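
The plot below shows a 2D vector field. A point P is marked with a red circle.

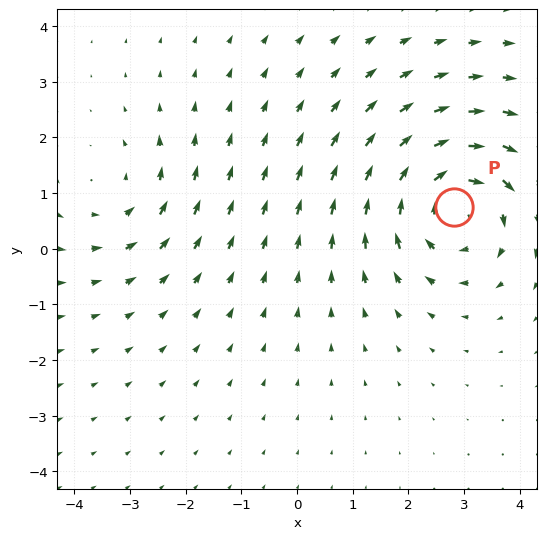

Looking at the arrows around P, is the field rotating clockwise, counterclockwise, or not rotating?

Near P at (2.8, 0.7) the arrows circulate clockwise. The curl (z-component) there is about -5; negative curl means clockwise rotation.

clockwise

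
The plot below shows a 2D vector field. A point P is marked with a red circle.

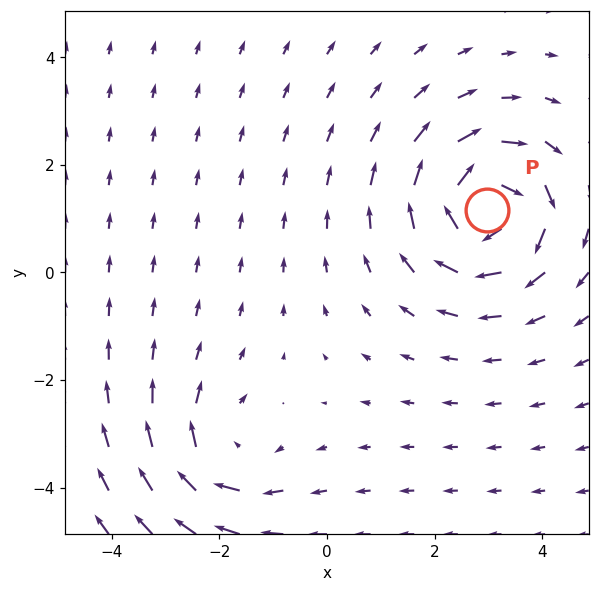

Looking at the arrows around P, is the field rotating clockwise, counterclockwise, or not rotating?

clockwise

Near P at (3.0, 1.2) the arrows circulate clockwise. The curl (z-component) there is about -5; negative curl means clockwise rotation.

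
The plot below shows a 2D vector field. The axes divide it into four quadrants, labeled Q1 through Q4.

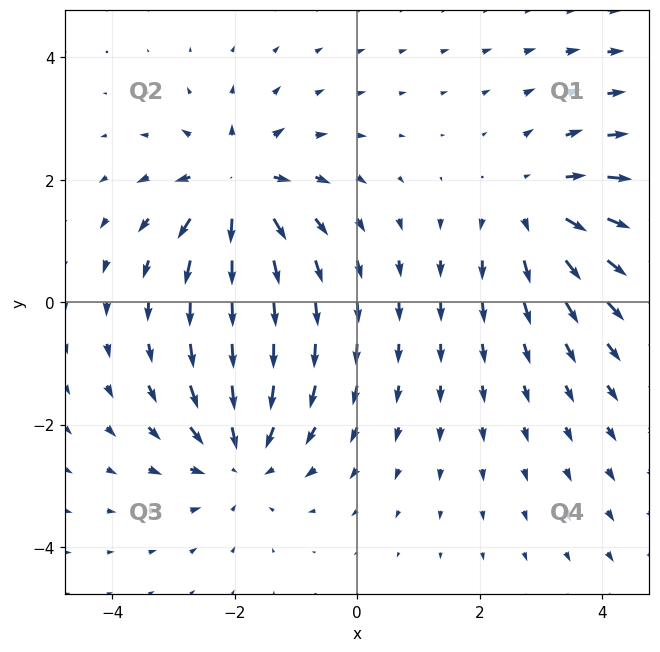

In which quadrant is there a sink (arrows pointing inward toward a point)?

The sink sits at approximately (-1.9, -2.5), which lies in quadrant Q3. The divergence there is about -4, negative as expected for a sink.

Q3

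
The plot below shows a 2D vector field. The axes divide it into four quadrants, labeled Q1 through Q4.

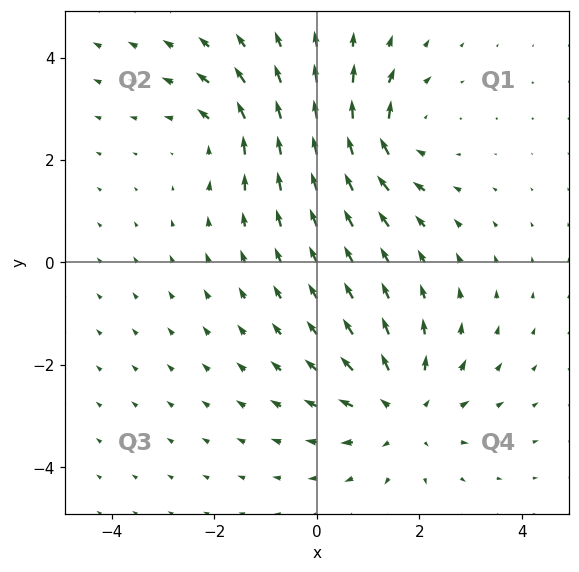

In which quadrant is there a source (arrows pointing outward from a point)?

The source sits at approximately (1.7, -2.9), which lies in quadrant Q4. The divergence there is about +4, positive as expected for a source.

Q4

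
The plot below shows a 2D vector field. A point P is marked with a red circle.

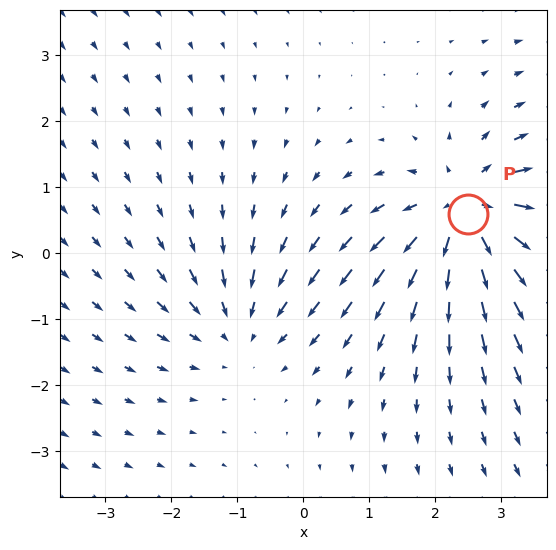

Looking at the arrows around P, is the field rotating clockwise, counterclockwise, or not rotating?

Near P at (2.5, 0.6) the arrows show no circulation. The curl there is ≈0.

not rotating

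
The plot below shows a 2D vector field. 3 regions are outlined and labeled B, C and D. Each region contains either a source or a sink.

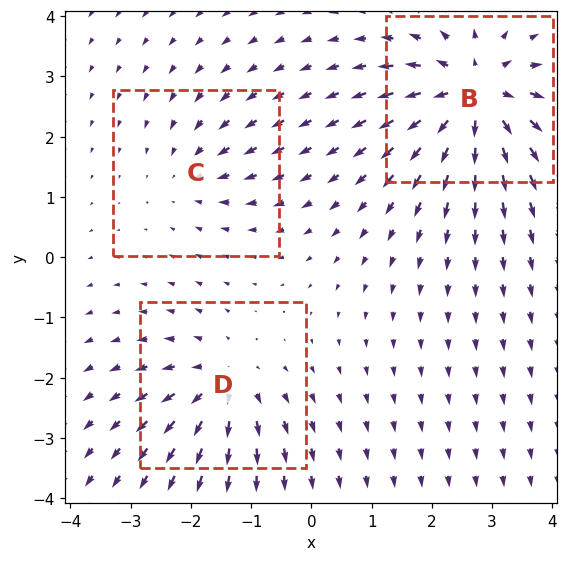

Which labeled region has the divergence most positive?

Divergence at each region's feature centre — B: about +6, C: about -2, D: about +4. Region B is most positive.

B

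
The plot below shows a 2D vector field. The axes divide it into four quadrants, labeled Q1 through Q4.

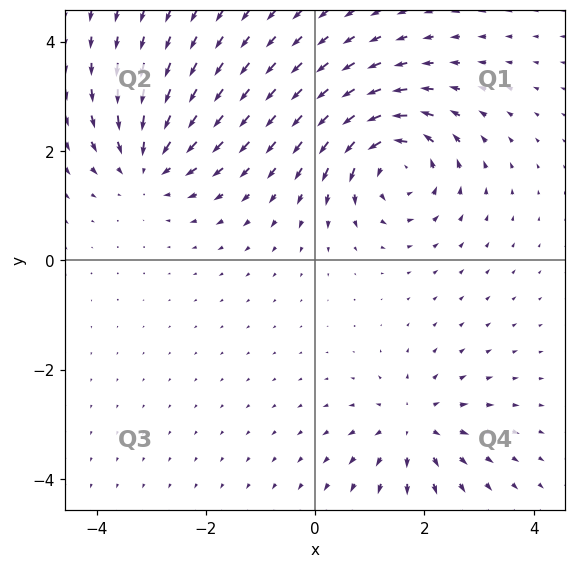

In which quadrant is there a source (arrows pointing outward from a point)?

Q4

The source sits at approximately (1.8, -3.1), which lies in quadrant Q4. The divergence there is about +4, positive as expected for a source.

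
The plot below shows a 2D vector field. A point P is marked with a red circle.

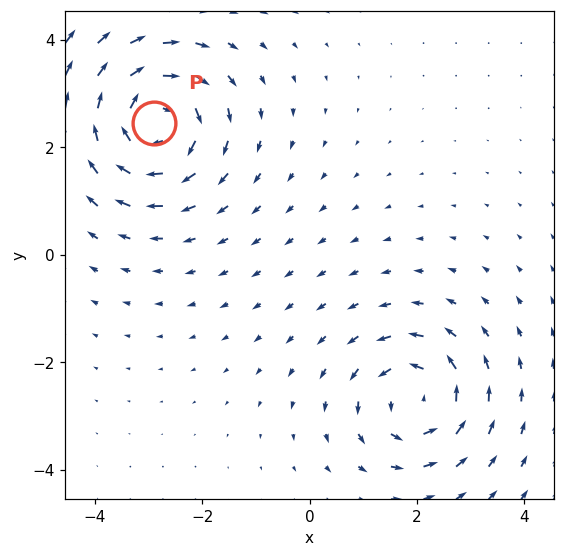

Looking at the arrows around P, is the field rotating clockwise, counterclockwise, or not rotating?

Near P at (-2.9, 2.5) the arrows circulate clockwise. The curl (z-component) there is about -5; negative curl means clockwise rotation.

clockwise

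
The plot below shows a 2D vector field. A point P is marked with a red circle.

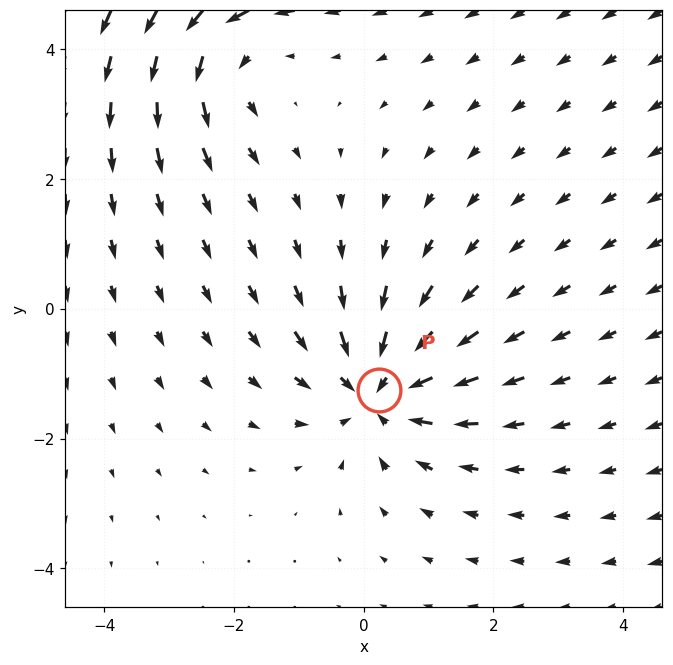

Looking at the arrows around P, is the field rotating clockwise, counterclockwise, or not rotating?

not rotating

Near P at (0.2, -1.3) the arrows show no circulation. The curl there is ≈0.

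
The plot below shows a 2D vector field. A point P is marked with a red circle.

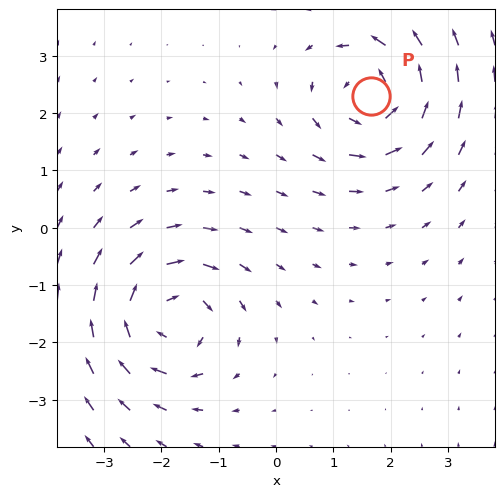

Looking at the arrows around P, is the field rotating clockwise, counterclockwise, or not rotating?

Near P at (1.7, 2.3) the arrows circulate counterclockwise. The curl (z-component) there is about +5; positive curl means counterclockwise rotation.

counterclockwise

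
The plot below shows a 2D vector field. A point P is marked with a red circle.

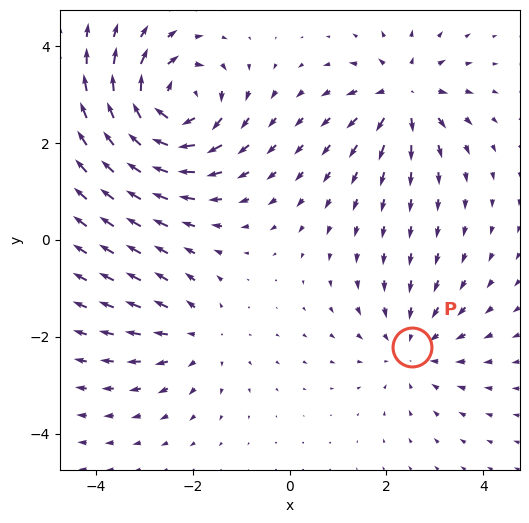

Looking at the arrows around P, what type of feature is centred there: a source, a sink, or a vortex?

sink

At P (2.5, -2.2) the arrows converge inward. Divergence about -3, curl ≈0 — negative divergence with near-zero curl is a sink.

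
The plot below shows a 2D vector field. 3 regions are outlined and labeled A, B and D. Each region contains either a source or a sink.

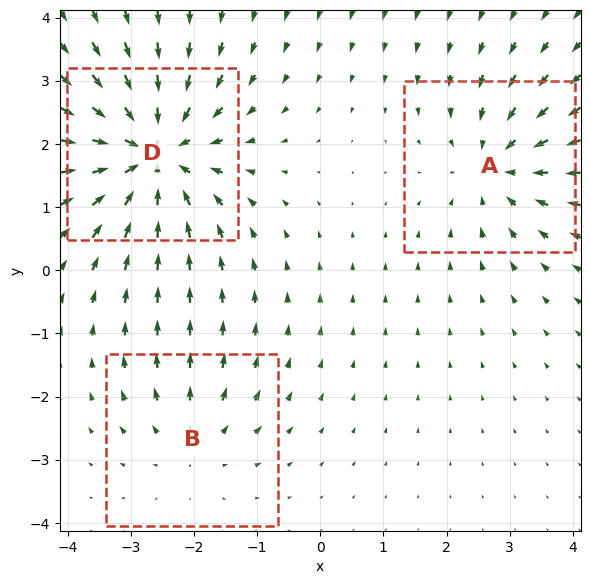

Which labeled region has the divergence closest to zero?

Divergence at each region's feature centre — A: about -3, B: about +2, D: about -5. Region B is closest to zero.

B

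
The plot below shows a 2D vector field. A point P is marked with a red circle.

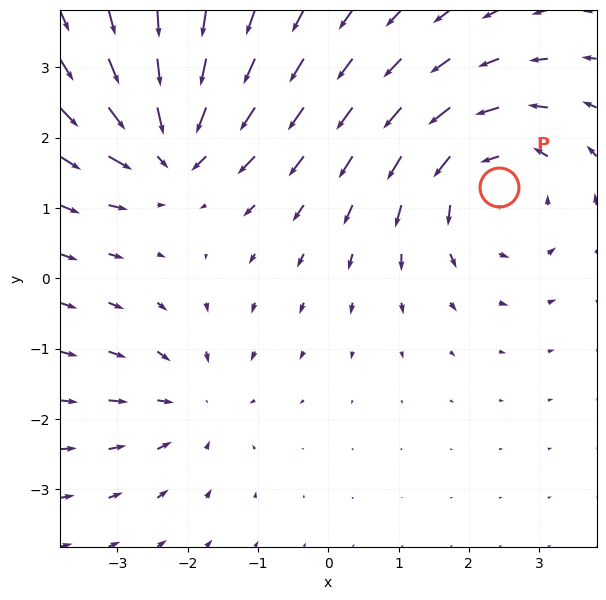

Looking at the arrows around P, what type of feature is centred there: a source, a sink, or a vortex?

vortex

At P (2.4, 1.3) the arrows circulate counterclockwise. Divergence ≈0, curl about +4 — near-zero divergence with nonzero curl is a vortex.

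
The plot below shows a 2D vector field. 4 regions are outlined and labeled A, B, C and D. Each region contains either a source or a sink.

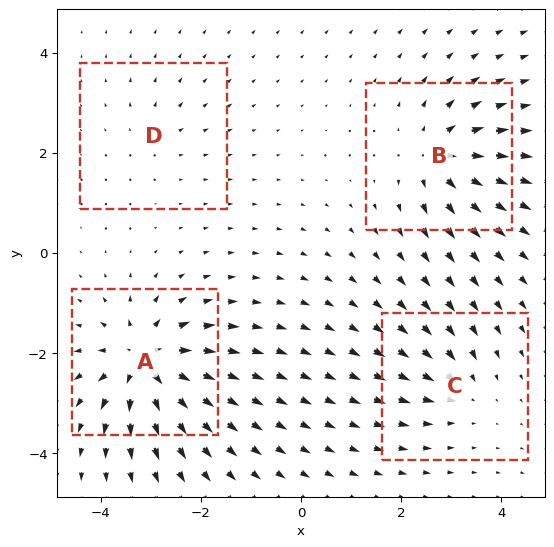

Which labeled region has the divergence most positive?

A

Divergence at each region's feature centre — A: about +9, B: about +7, C: about -4, D: about +2. Region A is most positive.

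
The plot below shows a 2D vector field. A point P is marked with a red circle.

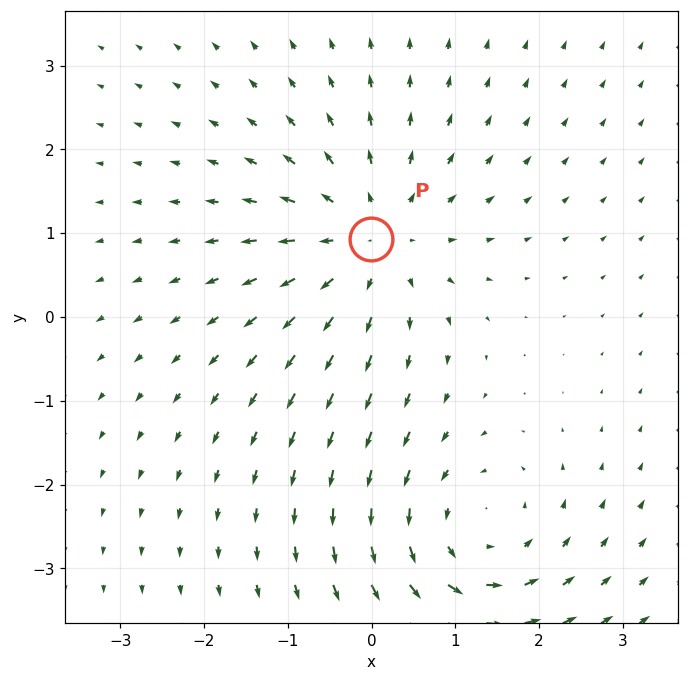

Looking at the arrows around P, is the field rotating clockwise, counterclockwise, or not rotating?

not rotating

Near P at (-0.0, 0.9) the arrows show no circulation. The curl there is ≈0.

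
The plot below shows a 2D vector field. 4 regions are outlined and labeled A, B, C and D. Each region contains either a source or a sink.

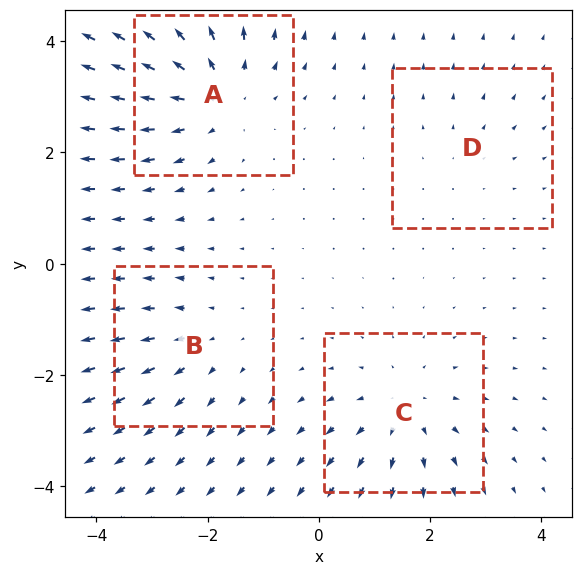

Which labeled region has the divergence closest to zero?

Divergence at each region's feature centre — A: about +6, B: about +3, C: about +4, D: about +2. Region D is closest to zero.

D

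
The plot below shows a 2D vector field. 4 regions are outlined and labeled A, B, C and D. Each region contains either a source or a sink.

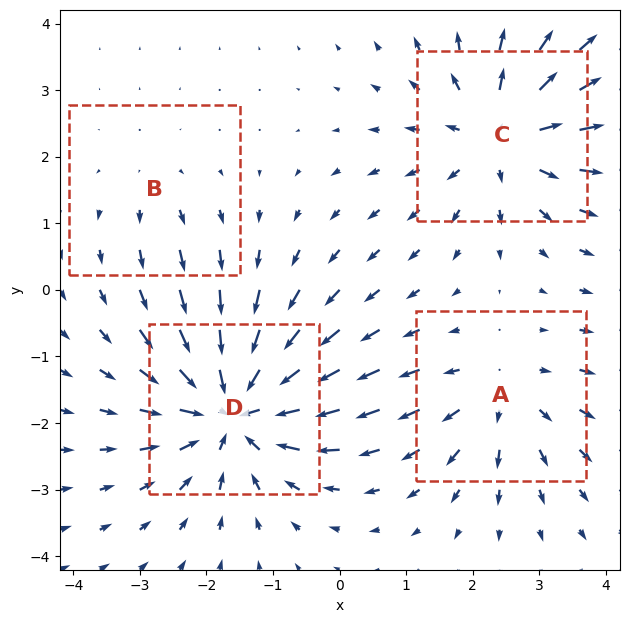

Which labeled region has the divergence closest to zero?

B

Divergence at each region's feature centre — A: about +4, B: about +2, C: about +5, D: about -7. Region B is closest to zero.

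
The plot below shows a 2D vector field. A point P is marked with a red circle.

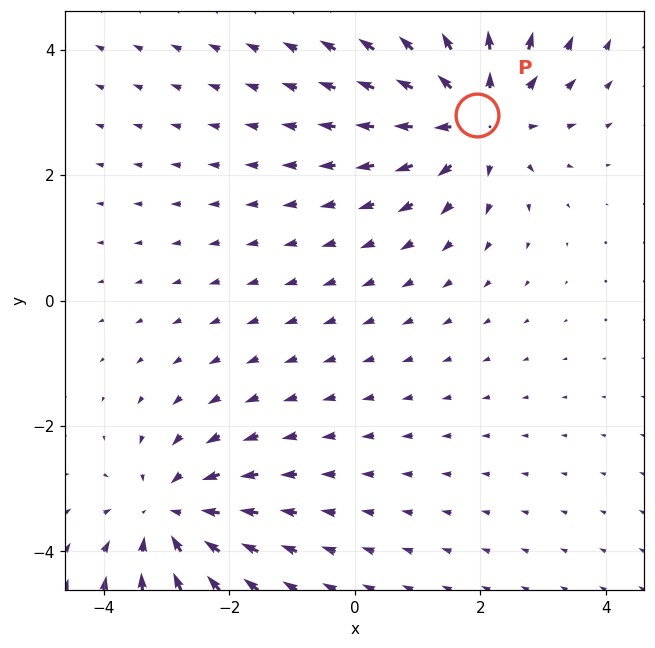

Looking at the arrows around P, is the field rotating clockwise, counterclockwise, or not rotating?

not rotating

Near P at (1.9, 3.0) the arrows show no circulation. The curl there is ≈0.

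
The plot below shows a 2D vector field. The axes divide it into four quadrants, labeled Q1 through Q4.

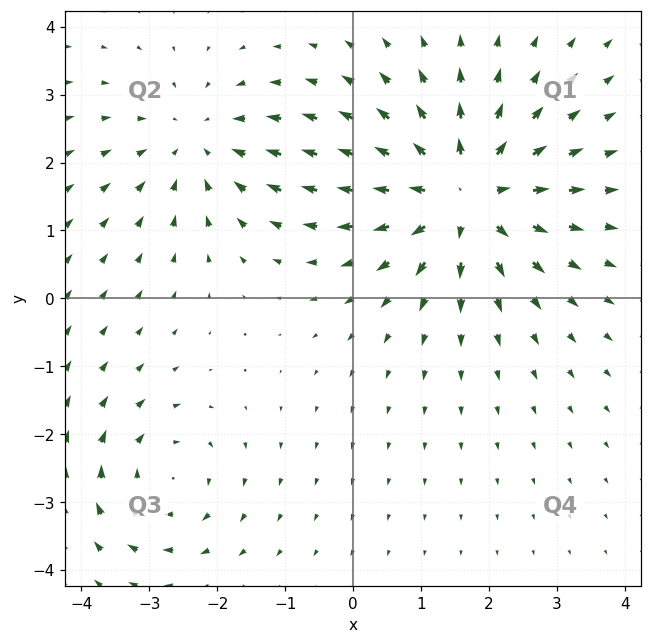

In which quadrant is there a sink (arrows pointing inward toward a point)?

Q2

The sink sits at approximately (-2.3, 2.3), which lies in quadrant Q2. The divergence there is about -3, negative as expected for a sink.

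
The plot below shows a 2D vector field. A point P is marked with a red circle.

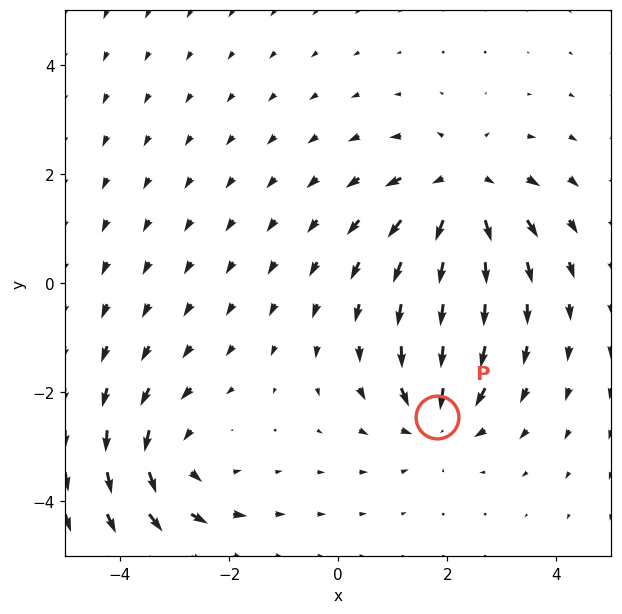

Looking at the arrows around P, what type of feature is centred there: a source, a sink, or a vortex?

At P (1.8, -2.5) the arrows converge inward. Divergence about -4, curl ≈0 — negative divergence with near-zero curl is a sink.

sink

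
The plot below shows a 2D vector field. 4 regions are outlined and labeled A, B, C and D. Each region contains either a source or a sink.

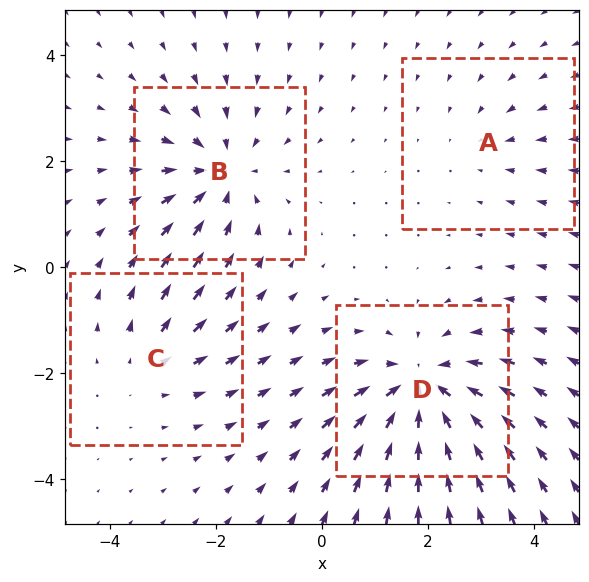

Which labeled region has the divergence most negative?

Divergence at each region's feature centre — A: about -2, B: about -5, C: about +3, D: about -6. Region D is most negative.

D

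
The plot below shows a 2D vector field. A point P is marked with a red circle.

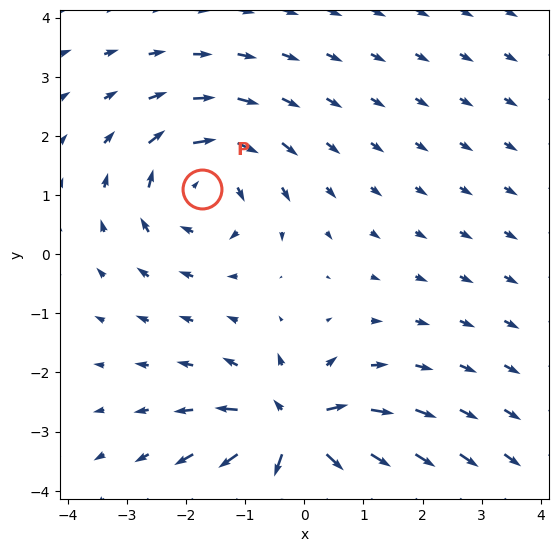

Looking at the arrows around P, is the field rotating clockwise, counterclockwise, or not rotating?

clockwise

Near P at (-1.7, 1.1) the arrows circulate clockwise. The curl (z-component) there is about -4; negative curl means clockwise rotation.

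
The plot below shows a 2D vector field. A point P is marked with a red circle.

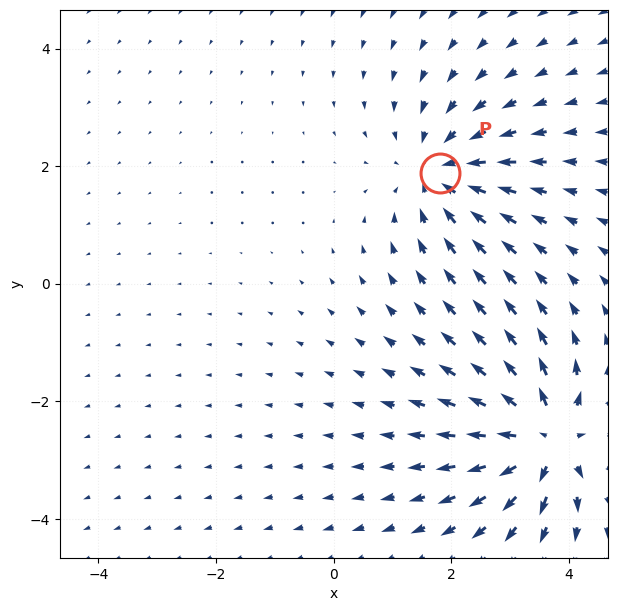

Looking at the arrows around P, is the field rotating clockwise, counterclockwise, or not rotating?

not rotating

Near P at (1.8, 1.9) the arrows show no circulation. The curl there is ≈0.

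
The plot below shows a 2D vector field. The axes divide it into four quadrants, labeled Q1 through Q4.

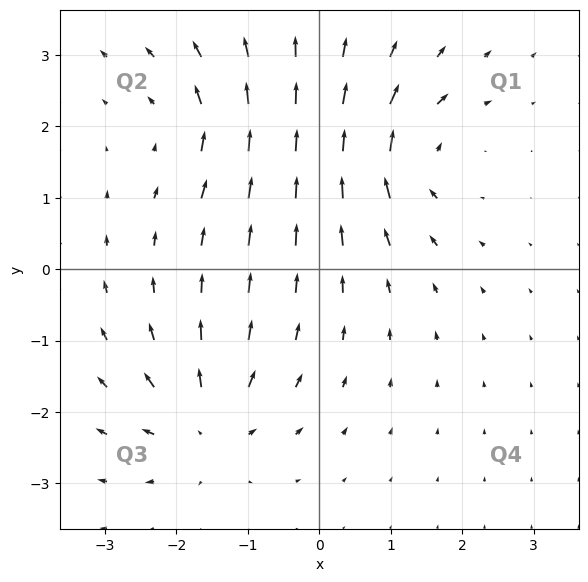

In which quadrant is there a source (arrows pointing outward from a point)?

The source sits at approximately (-1.6, -2.2), which lies in quadrant Q3. The divergence there is about +5, positive as expected for a source.

Q3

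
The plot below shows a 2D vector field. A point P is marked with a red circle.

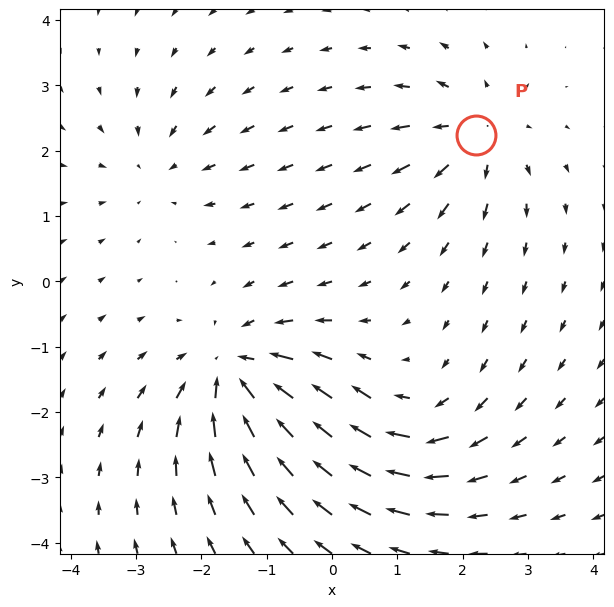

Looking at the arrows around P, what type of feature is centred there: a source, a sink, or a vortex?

At P (2.2, 2.2) the arrows spread outward. Divergence about +4, curl ≈0 — positive divergence with near-zero curl is a source.

source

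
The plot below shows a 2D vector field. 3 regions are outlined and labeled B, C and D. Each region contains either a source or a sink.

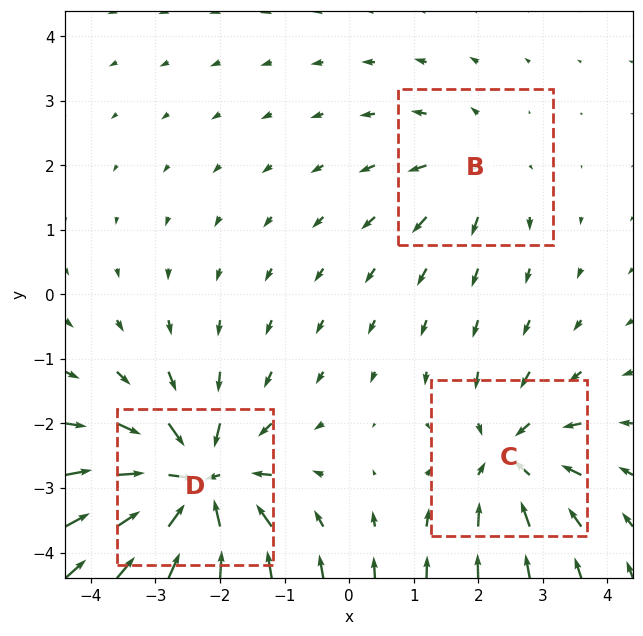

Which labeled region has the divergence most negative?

Divergence at each region's feature centre — B: about +2, C: about -4, D: about -6. Region D is most negative.

D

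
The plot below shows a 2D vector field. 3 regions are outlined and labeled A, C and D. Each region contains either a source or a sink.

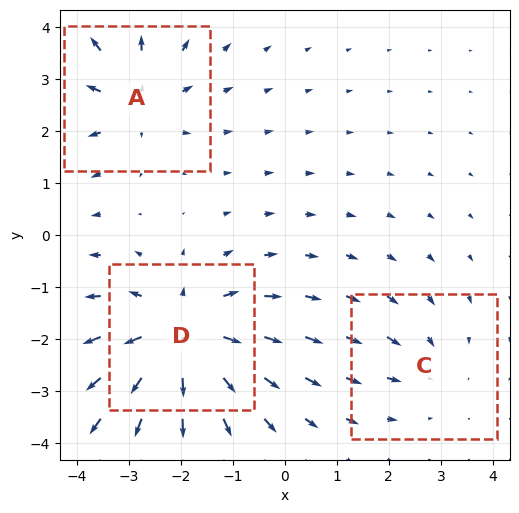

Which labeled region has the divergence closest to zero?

C

Divergence at each region's feature centre — A: about +3, C: about -2, D: about +5. Region C is closest to zero.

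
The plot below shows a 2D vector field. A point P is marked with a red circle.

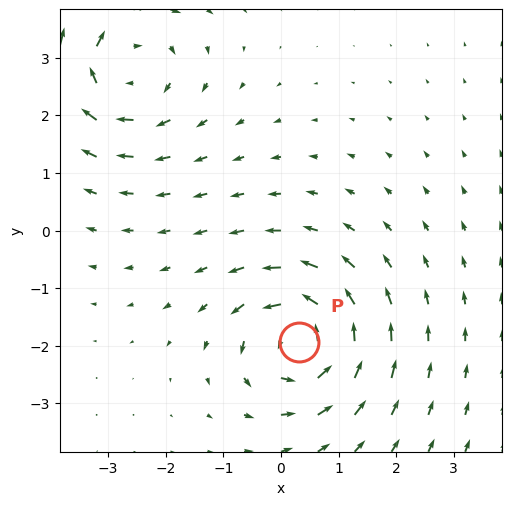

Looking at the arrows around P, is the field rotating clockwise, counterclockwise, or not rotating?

counterclockwise

Near P at (0.3, -1.9) the arrows circulate counterclockwise. The curl (z-component) there is about +4; positive curl means counterclockwise rotation.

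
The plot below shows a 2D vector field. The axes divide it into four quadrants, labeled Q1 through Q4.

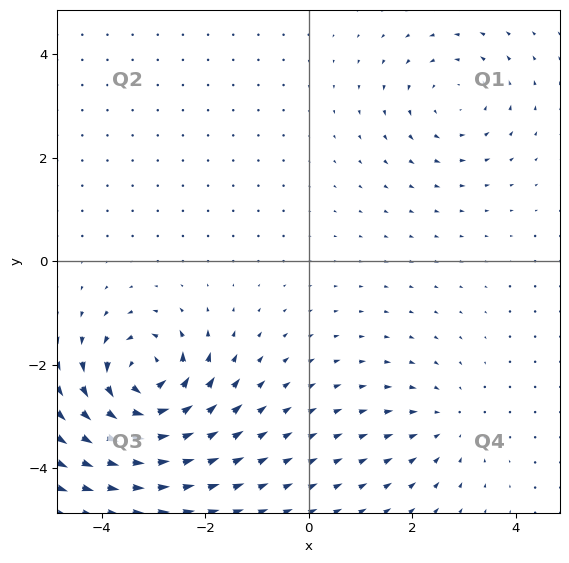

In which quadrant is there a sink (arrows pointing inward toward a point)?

The sink sits at approximately (2.7, -3.1), which lies in quadrant Q4. The divergence there is about -2, negative as expected for a sink.

Q4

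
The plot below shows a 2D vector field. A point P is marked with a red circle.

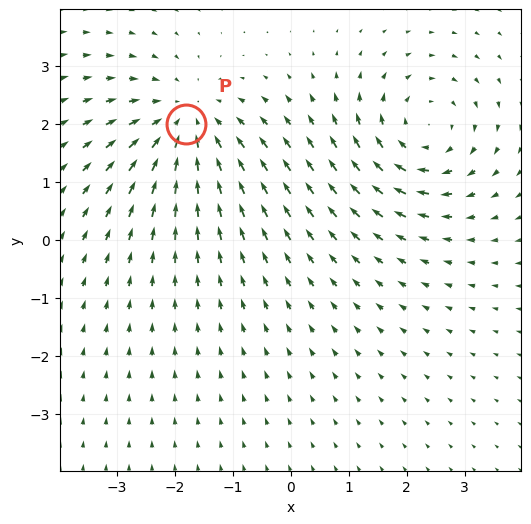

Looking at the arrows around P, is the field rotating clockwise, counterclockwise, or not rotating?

Near P at (-1.8, 2.0) the arrows show no circulation. The curl there is ≈0.

not rotating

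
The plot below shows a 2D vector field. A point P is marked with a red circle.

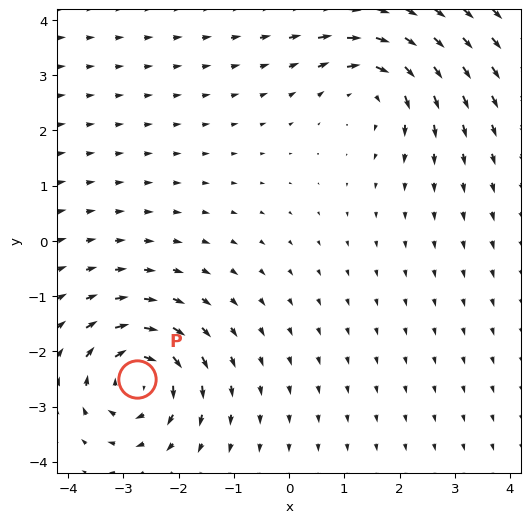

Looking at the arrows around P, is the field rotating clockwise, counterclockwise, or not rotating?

Near P at (-2.8, -2.5) the arrows circulate clockwise. The curl (z-component) there is about -6; negative curl means clockwise rotation.

clockwise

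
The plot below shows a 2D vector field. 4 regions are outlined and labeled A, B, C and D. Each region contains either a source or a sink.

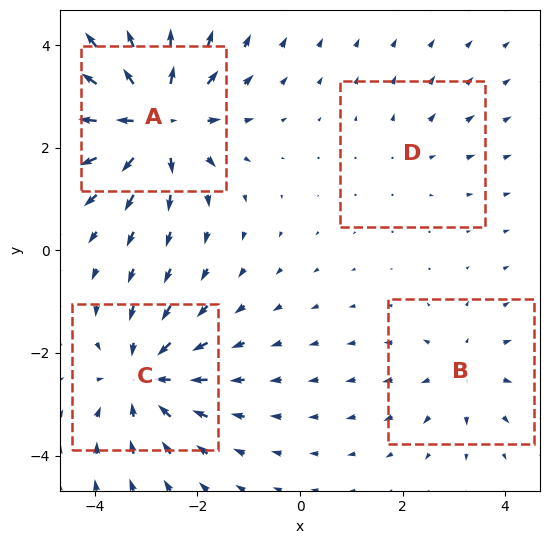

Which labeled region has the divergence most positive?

Divergence at each region's feature centre — A: about +7, B: about +3, C: about -5, D: about +2. Region A is most positive.

A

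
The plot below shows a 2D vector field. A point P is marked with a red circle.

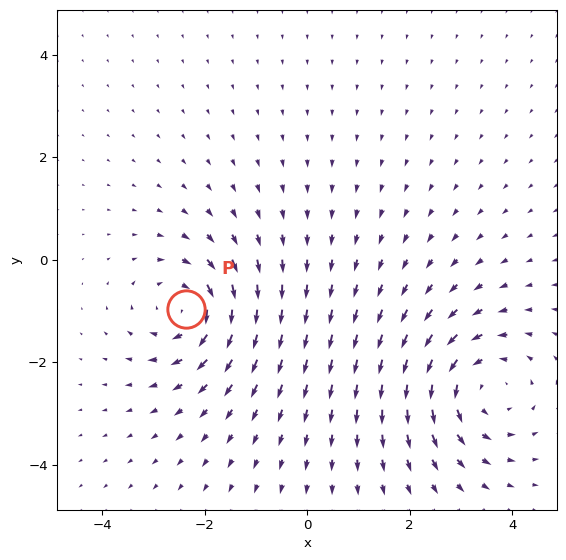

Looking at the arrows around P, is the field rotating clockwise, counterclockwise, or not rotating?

clockwise

Near P at (-2.4, -1.0) the arrows circulate clockwise. The curl (z-component) there is about -5; negative curl means clockwise rotation.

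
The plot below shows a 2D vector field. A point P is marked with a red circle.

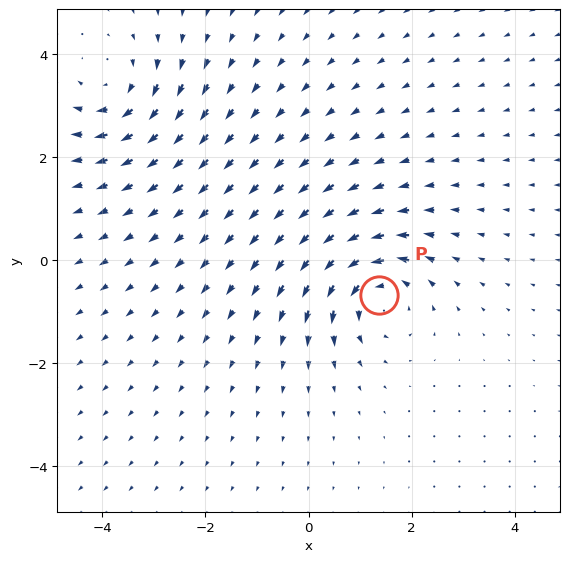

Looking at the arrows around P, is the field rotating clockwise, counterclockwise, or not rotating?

counterclockwise

Near P at (1.4, -0.7) the arrows circulate counterclockwise. The curl (z-component) there is about +6; positive curl means counterclockwise rotation.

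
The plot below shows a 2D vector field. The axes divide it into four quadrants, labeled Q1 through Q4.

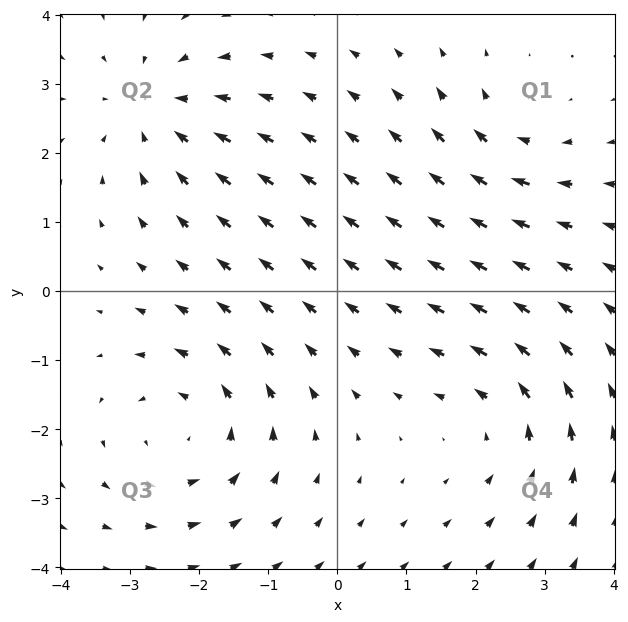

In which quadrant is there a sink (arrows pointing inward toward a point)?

Q2

The sink sits at approximately (-2.6, 2.6), which lies in quadrant Q2. The divergence there is about -4, negative as expected for a sink.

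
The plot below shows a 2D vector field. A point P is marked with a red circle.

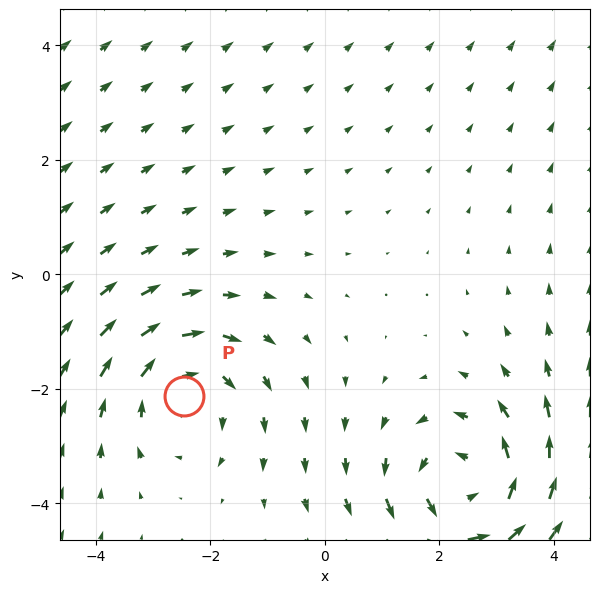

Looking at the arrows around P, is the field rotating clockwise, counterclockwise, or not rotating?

clockwise

Near P at (-2.5, -2.1) the arrows circulate clockwise. The curl (z-component) there is about -2; negative curl means clockwise rotation.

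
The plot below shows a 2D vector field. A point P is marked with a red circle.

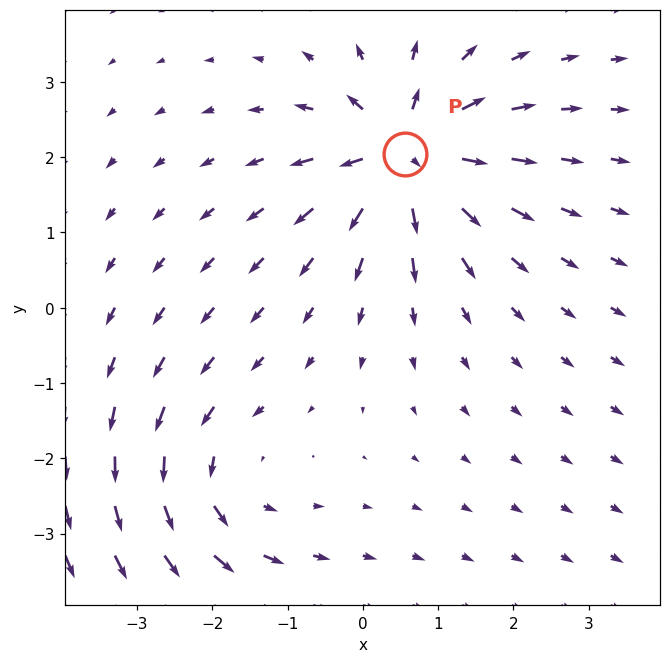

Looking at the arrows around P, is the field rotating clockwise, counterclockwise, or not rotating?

Near P at (0.6, 2.0) the arrows show no circulation. The curl there is ≈0.

not rotating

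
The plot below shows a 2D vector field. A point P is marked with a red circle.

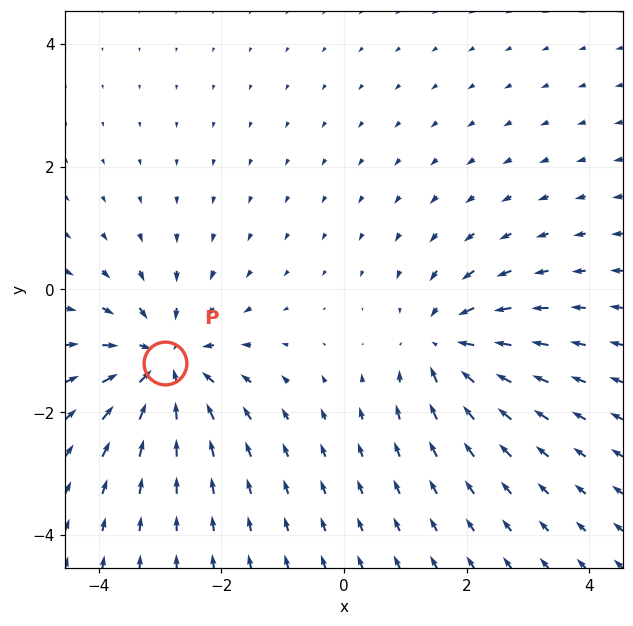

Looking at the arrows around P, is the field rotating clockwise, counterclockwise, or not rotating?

not rotating

Near P at (-2.9, -1.2) the arrows show no circulation. The curl there is ≈0.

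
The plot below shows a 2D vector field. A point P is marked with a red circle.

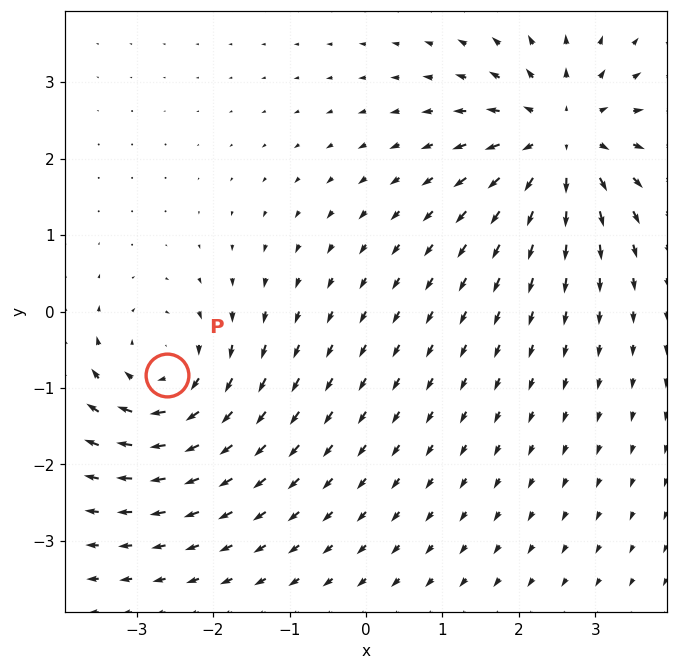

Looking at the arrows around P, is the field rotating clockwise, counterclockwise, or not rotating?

Near P at (-2.6, -0.8) the arrows circulate clockwise. The curl (z-component) there is about -4; negative curl means clockwise rotation.

clockwise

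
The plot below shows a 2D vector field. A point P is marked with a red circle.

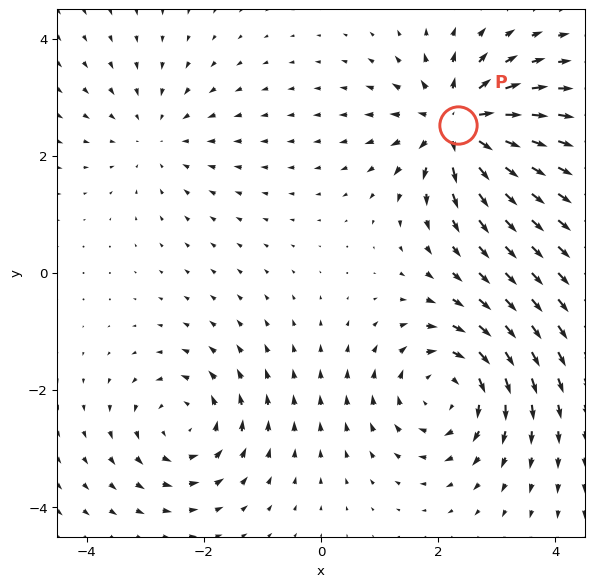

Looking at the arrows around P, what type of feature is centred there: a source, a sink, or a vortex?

source

At P (2.3, 2.5) the arrows spread outward. Divergence about +7, curl ≈0 — positive divergence with near-zero curl is a source.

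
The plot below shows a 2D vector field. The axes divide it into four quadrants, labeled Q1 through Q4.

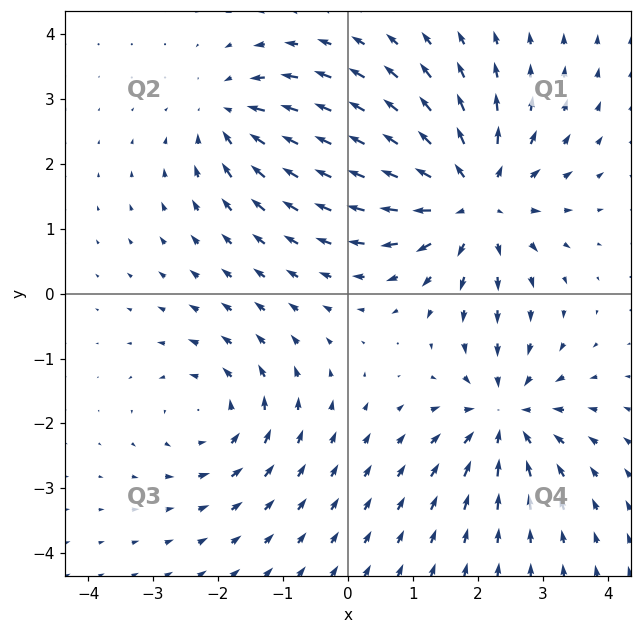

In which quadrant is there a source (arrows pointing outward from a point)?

The source sits at approximately (1.9, 1.5), which lies in quadrant Q1. The divergence there is about +5, positive as expected for a source.

Q1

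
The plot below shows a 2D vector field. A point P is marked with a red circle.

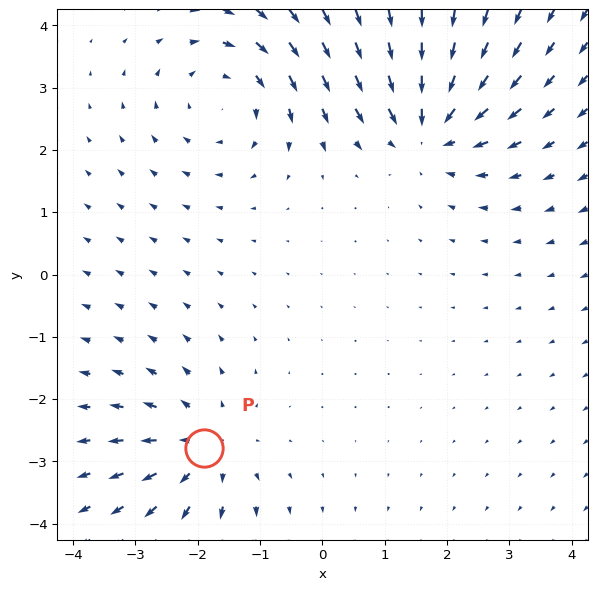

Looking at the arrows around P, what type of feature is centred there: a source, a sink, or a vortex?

source

At P (-1.9, -2.8) the arrows spread outward. Divergence about +4, curl ≈0 — positive divergence with near-zero curl is a source.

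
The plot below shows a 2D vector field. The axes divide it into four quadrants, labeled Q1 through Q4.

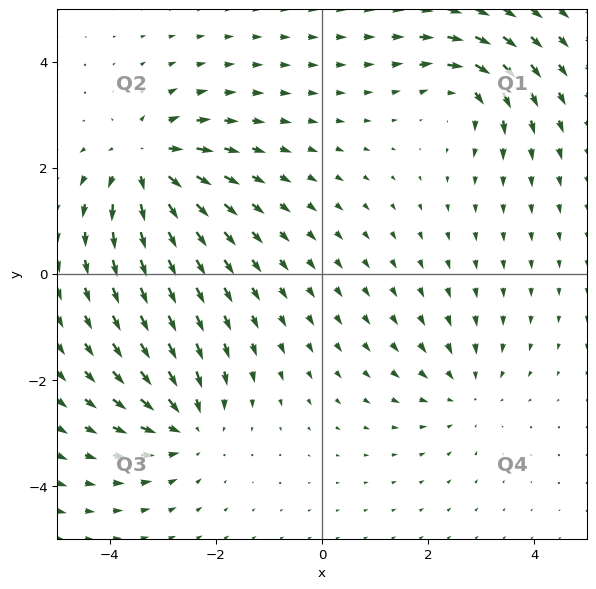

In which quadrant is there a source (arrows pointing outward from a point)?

The source sits at approximately (-3.3, 2.1), which lies in quadrant Q2. The divergence there is about +6, positive as expected for a source.

Q2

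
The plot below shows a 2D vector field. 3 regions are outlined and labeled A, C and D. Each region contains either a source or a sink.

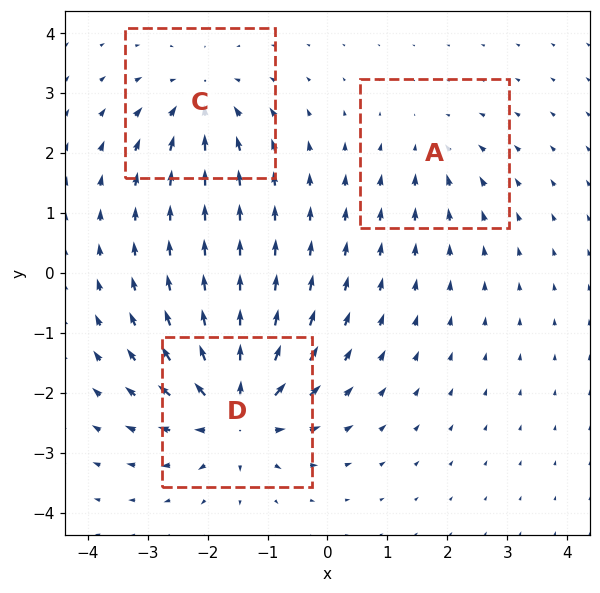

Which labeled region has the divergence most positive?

D

Divergence at each region's feature centre — A: about -2, C: about -4, D: about +6. Region D is most positive.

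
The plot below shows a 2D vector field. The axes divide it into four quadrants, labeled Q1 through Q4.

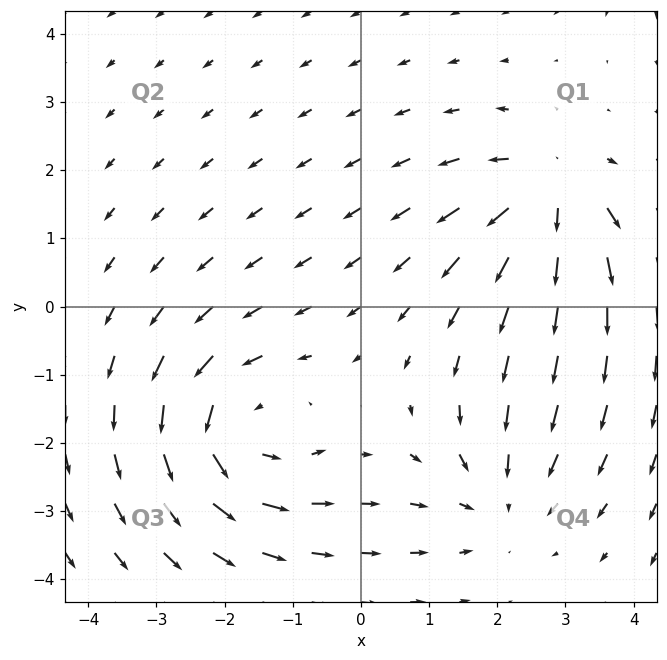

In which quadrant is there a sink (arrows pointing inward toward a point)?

Q4

The sink sits at approximately (2.1, -2.8), which lies in quadrant Q4. The divergence there is about -2, negative as expected for a sink.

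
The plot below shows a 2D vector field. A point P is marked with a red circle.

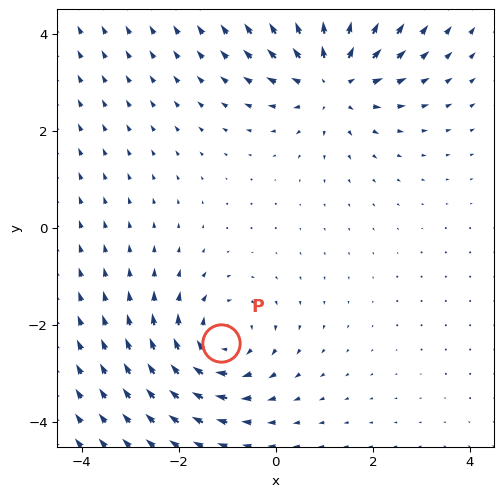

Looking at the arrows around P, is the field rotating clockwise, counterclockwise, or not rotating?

clockwise

Near P at (-1.1, -2.4) the arrows circulate clockwise. The curl (z-component) there is about -4; negative curl means clockwise rotation.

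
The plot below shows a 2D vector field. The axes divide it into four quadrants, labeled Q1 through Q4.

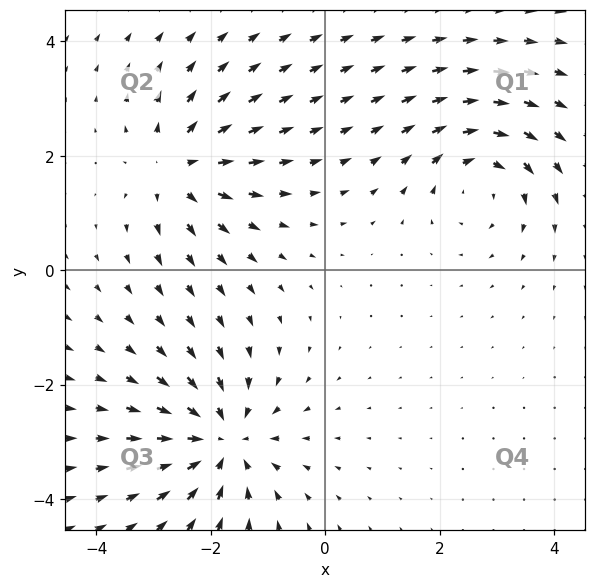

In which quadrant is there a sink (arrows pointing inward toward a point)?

Q3

The sink sits at approximately (-1.8, -3.0), which lies in quadrant Q3. The divergence there is about -4, negative as expected for a sink.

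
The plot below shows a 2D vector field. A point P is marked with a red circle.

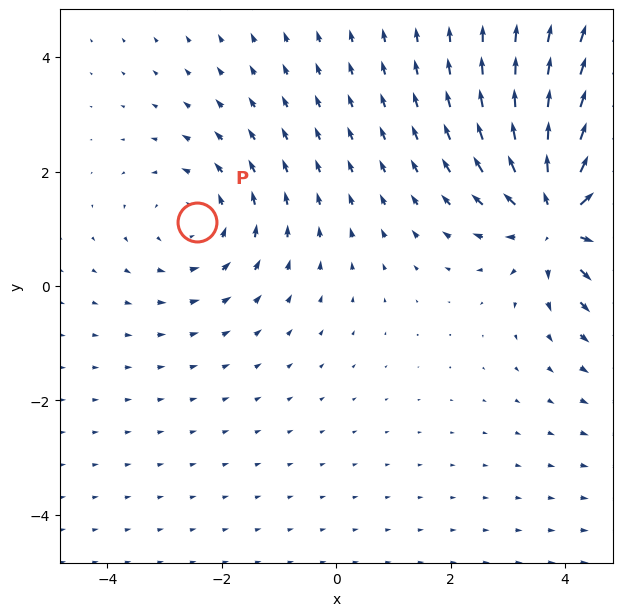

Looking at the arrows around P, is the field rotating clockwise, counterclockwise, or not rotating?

Near P at (-2.4, 1.1) the arrows circulate counterclockwise. The curl (z-component) there is about +2; positive curl means counterclockwise rotation.

counterclockwise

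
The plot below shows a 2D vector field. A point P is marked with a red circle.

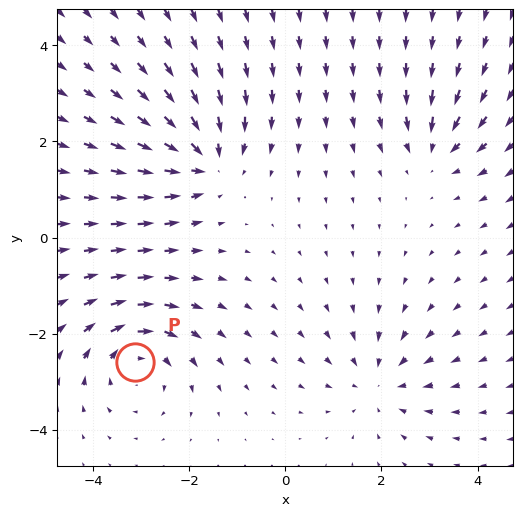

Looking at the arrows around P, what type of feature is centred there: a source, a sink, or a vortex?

At P (-3.1, -2.6) the arrows circulate clockwise. Divergence ≈0, curl about -5 — near-zero divergence with nonzero curl is a vortex.

vortex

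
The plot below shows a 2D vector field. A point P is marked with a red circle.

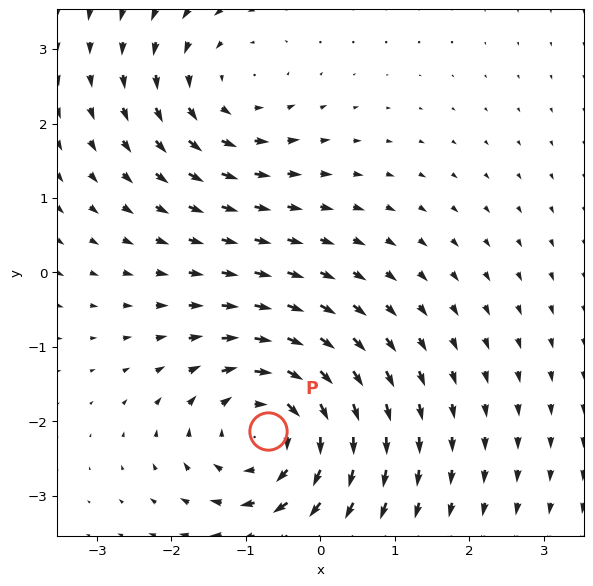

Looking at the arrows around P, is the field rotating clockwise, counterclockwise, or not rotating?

Near P at (-0.7, -2.1) the arrows circulate clockwise. The curl (z-component) there is about -4; negative curl means clockwise rotation.

clockwise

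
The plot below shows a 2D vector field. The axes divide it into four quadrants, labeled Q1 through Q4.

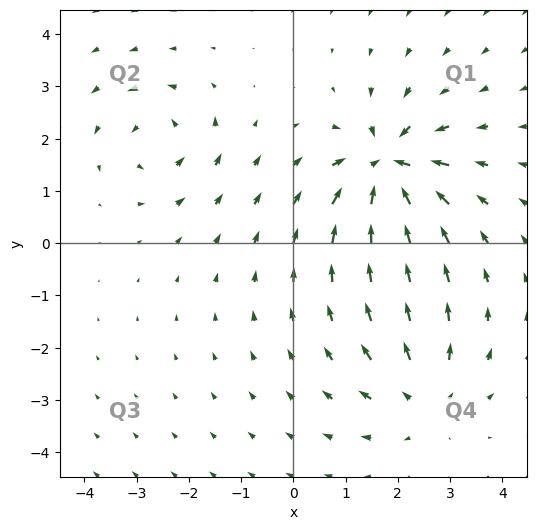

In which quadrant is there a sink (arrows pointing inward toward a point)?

The sink sits at approximately (1.8, 1.5), which lies in quadrant Q1. The divergence there is about -6, negative as expected for a sink.

Q1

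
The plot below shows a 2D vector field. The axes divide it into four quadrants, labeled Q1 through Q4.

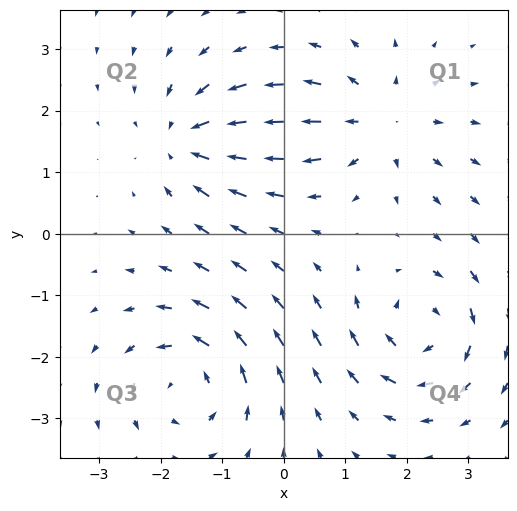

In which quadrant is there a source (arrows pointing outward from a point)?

Q1

The source sits at approximately (1.6, 1.8), which lies in quadrant Q1. The divergence there is about +3, positive as expected for a source.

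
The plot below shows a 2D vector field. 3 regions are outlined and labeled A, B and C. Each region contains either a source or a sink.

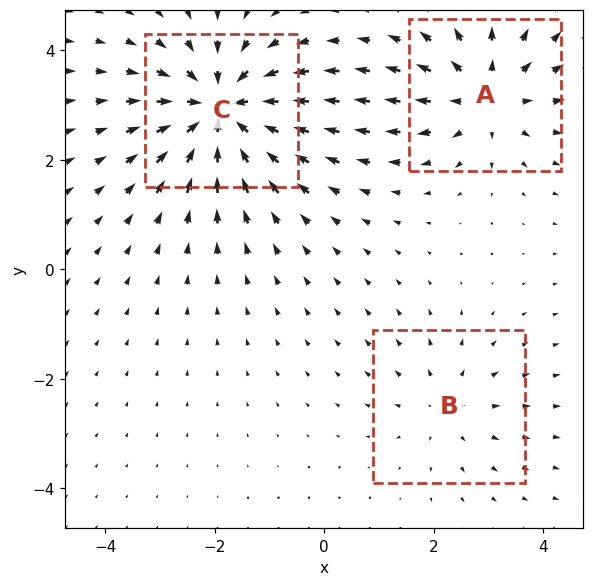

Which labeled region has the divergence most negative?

Divergence at each region's feature centre — A: about +3, B: about +2, C: about -5. Region C is most negative.

C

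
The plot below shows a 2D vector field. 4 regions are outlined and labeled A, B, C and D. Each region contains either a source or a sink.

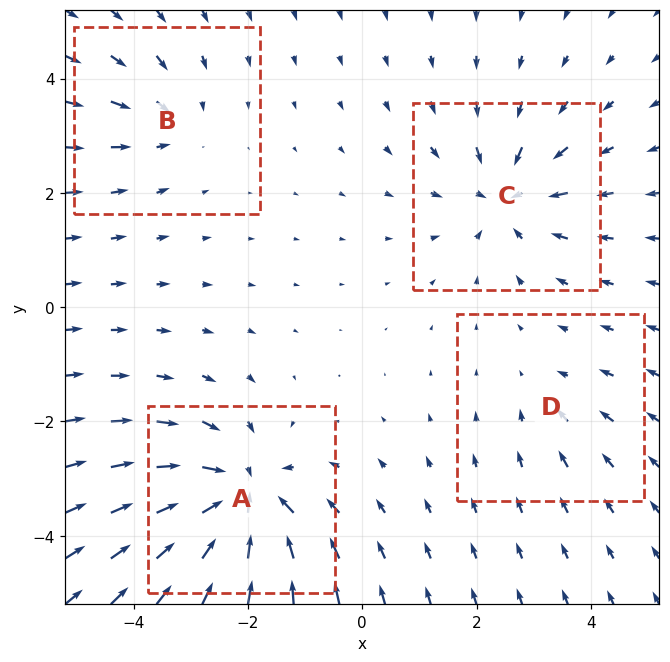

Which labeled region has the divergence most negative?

A

Divergence at each region's feature centre — A: about -7, B: about -3, C: about -5, D: about -2. Region A is most negative.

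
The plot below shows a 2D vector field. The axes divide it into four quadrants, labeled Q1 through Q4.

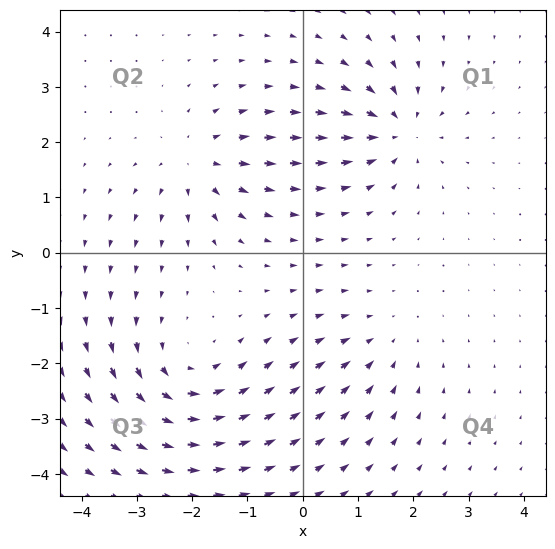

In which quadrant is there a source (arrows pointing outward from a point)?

The source sits at approximately (-1.9, 1.6), which lies in quadrant Q2. The divergence there is about +4, positive as expected for a source.

Q2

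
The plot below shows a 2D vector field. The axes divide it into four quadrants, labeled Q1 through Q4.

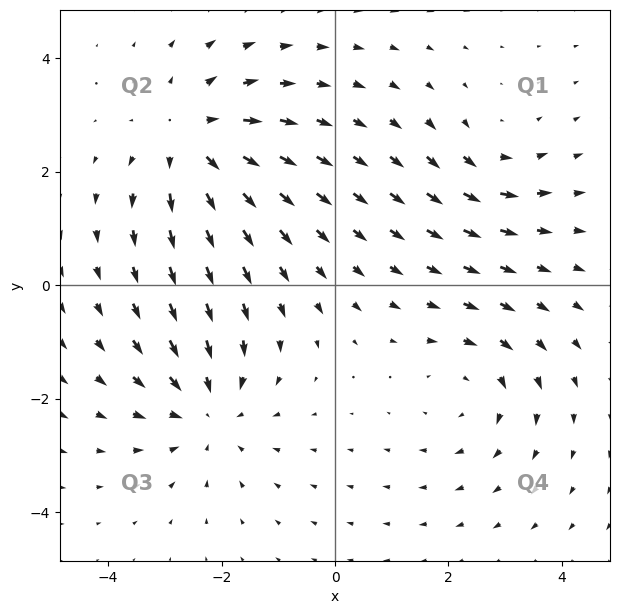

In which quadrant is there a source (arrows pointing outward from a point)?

The source sits at approximately (-2.5, 2.5), which lies in quadrant Q2. The divergence there is about +4, positive as expected for a source.

Q2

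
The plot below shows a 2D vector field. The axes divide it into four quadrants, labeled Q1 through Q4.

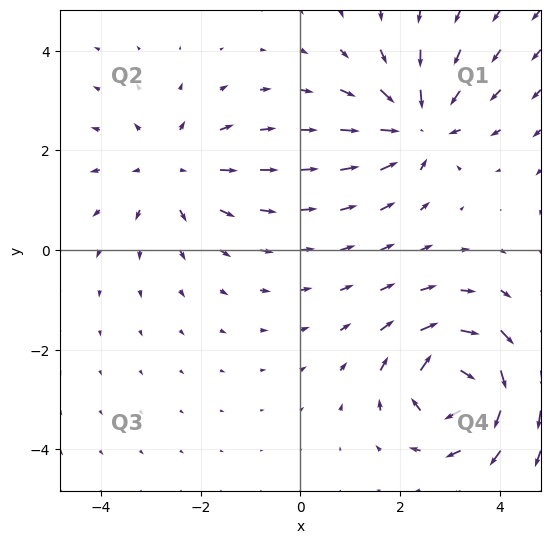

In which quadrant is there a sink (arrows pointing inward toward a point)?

Q1

The sink sits at approximately (2.4, 2.5), which lies in quadrant Q1. The divergence there is about -4, negative as expected for a sink.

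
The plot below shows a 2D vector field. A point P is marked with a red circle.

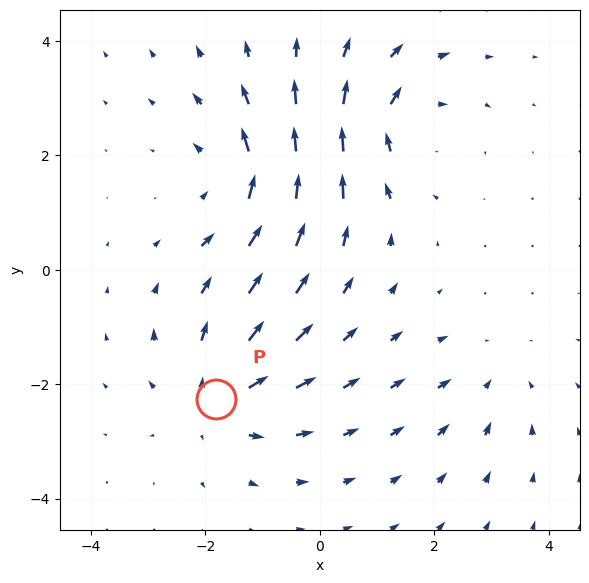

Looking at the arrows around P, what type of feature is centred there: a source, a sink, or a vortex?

At P (-1.8, -2.3) the arrows spread outward. Divergence about +4, curl ≈0 — positive divergence with near-zero curl is a source.

source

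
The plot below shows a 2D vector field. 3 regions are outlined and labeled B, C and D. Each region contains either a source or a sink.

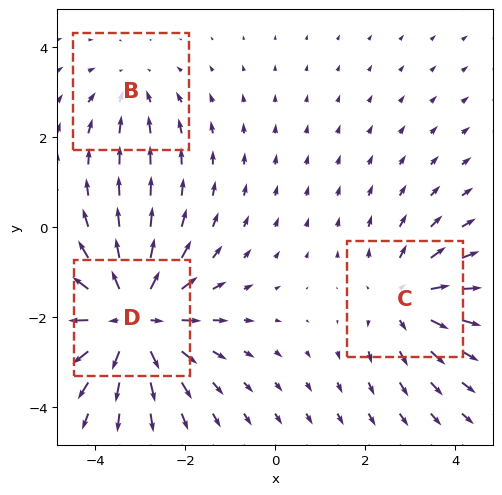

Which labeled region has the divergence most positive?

D

Divergence at each region's feature centre — B: about -2, C: about +3, D: about +4. Region D is most positive.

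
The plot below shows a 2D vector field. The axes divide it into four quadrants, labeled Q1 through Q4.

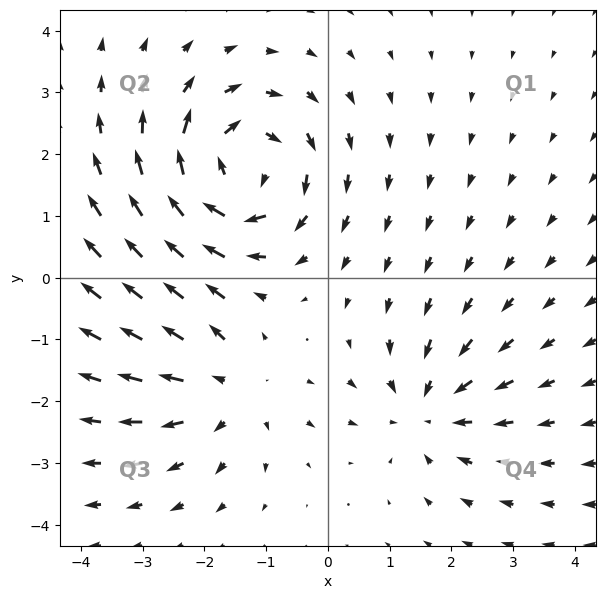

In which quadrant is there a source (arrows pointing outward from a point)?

Q3

The source sits at approximately (-1.6, -1.8), which lies in quadrant Q3. The divergence there is about +3, positive as expected for a source.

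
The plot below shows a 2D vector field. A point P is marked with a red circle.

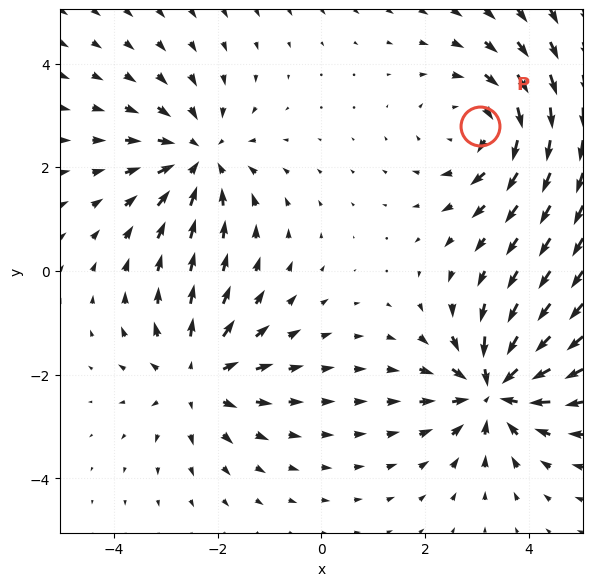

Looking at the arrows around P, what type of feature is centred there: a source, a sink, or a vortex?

At P (3.1, 2.8) the arrows circulate clockwise. Divergence ≈0, curl about -3 — near-zero divergence with nonzero curl is a vortex.

vortex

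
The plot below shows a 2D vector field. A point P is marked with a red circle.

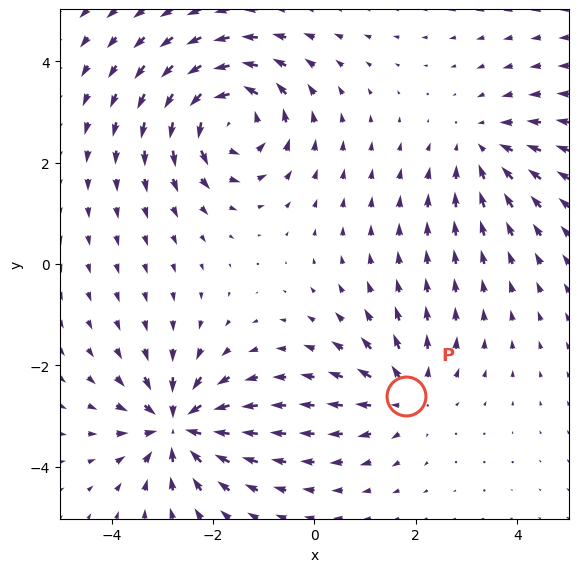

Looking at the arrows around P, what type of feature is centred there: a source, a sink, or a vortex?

At P (1.8, -2.6) the arrows spread outward. Divergence about +4, curl ≈0 — positive divergence with near-zero curl is a source.

source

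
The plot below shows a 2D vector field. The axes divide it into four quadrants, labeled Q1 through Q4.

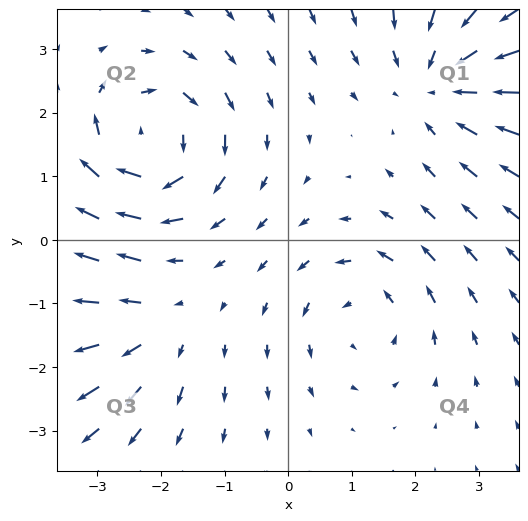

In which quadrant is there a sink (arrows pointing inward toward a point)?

Q1

The sink sits at approximately (2.4, 2.5), which lies in quadrant Q1. The divergence there is about -3, negative as expected for a sink.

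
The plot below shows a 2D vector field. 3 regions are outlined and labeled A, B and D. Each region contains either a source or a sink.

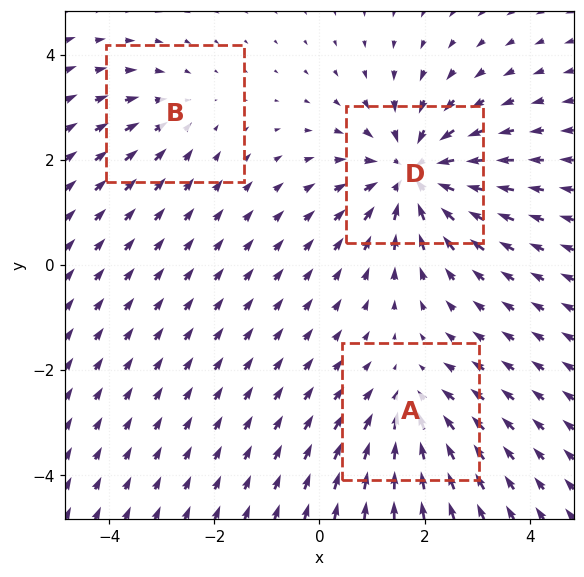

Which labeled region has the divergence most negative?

Divergence at each region's feature centre — A: about -3, B: about -2, D: about -5. Region D is most negative.

D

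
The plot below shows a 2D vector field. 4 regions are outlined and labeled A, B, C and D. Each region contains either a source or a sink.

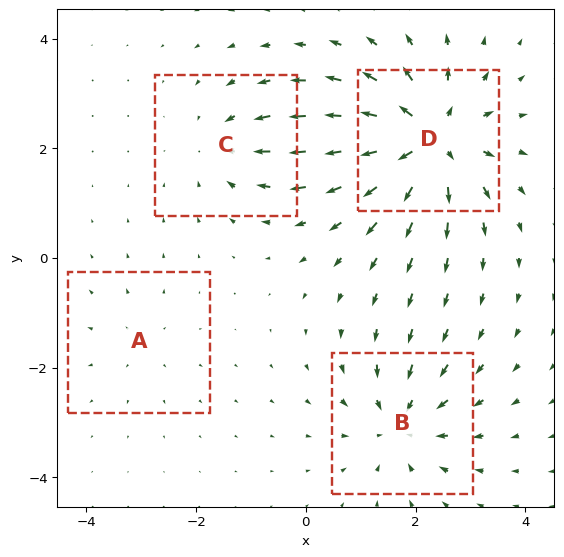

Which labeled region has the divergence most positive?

Divergence at each region's feature centre — A: about +2, B: about -5, C: about -4, D: about +8. Region D is most positive.

D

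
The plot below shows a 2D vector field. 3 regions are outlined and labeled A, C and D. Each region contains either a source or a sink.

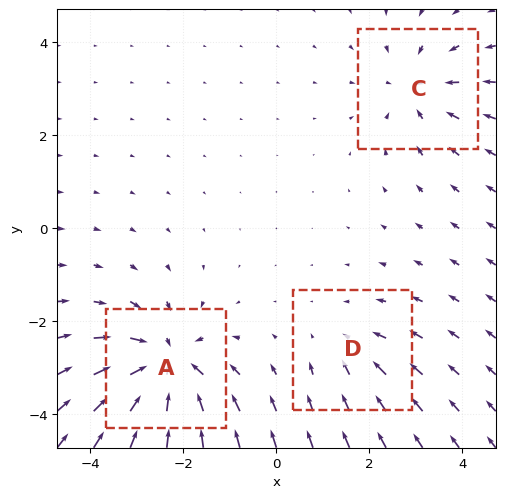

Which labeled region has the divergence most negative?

A

Divergence at each region's feature centre — A: about -5, C: about -3, D: about -2. Region A is most negative.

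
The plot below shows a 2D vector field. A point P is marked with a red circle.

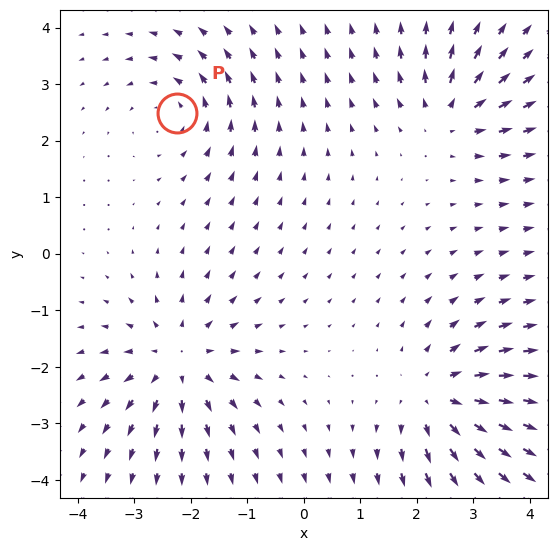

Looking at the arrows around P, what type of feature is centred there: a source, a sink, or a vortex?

At P (-2.2, 2.5) the arrows circulate counterclockwise. Divergence ≈0, curl about +4 — near-zero divergence with nonzero curl is a vortex.

vortex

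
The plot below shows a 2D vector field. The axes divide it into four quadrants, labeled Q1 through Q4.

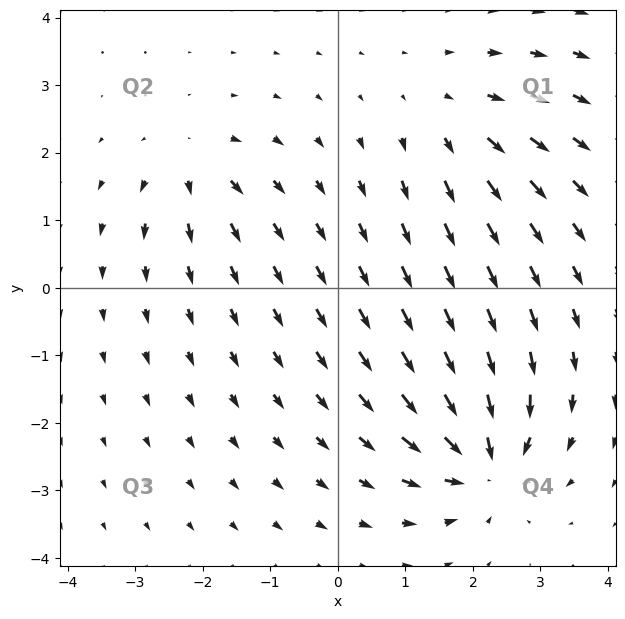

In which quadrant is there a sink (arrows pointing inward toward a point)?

Q4

The sink sits at approximately (2.2, -2.6), which lies in quadrant Q4. The divergence there is about -7, negative as expected for a sink.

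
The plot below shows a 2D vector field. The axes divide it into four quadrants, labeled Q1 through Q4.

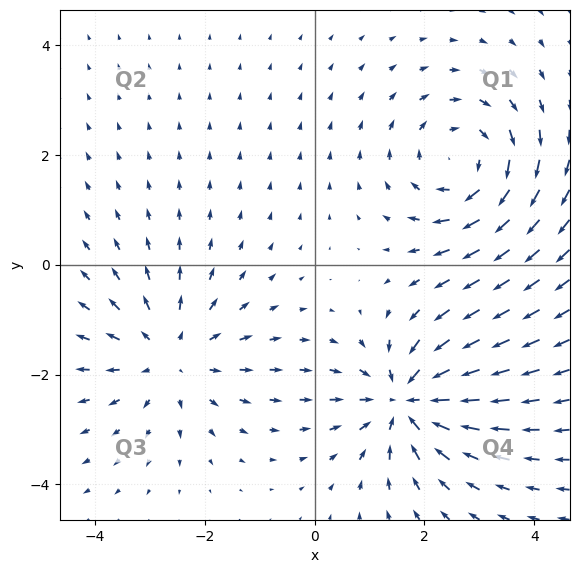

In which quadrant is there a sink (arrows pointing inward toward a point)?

Q4

The sink sits at approximately (1.7, -2.5), which lies in quadrant Q4. The divergence there is about -5, negative as expected for a sink.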